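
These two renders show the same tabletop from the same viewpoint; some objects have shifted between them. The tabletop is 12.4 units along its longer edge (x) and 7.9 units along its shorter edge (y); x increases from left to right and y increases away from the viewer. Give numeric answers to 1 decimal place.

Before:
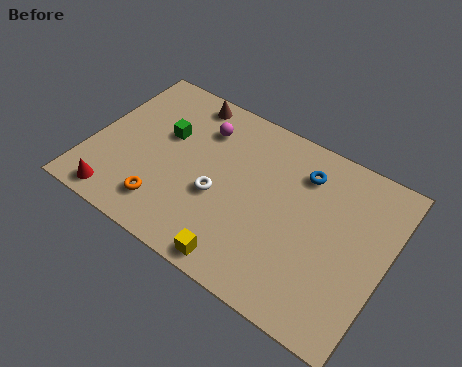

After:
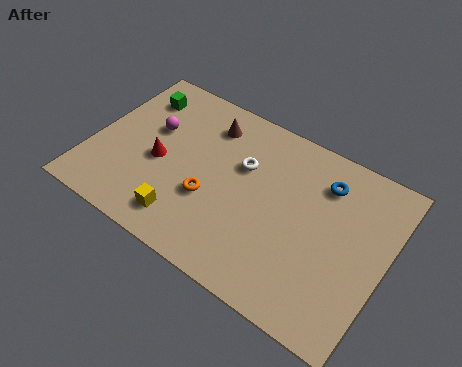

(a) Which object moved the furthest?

the red cone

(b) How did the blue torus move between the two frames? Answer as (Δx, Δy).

(0.9, 0.0)

The blue torus was at about (8.6, 6.1) and moved to about (9.5, 6.1).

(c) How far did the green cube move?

2.0

From (2.9, 4.9) to (1.4, 6.2), the green cube covered √(1.5² + 1.3²) ≈ 2.0 units.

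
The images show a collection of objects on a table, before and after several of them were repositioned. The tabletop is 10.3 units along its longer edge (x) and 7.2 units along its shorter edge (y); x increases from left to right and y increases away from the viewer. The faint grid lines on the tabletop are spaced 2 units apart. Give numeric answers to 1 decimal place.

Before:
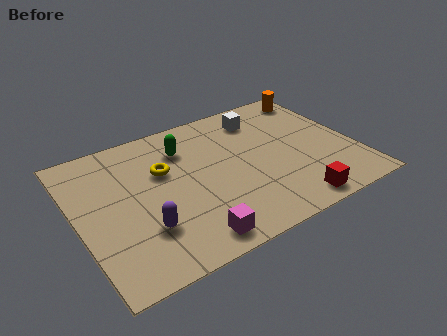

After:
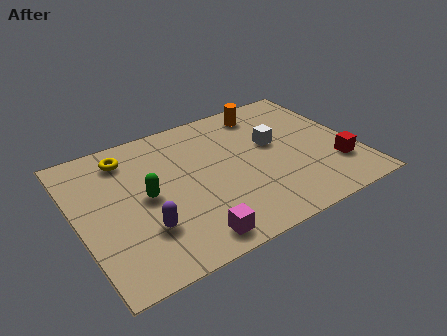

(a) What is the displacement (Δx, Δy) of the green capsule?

(-1.7, -1.8)

From the two frames, the green capsule sits at roughly (4.2, 5.4) before and (2.5, 3.6) after.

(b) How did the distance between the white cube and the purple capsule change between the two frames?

-0.6

They were about 6.2 units apart before and 5.6 after — 0.6 units closer together.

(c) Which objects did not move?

the purple capsule and the magenta cube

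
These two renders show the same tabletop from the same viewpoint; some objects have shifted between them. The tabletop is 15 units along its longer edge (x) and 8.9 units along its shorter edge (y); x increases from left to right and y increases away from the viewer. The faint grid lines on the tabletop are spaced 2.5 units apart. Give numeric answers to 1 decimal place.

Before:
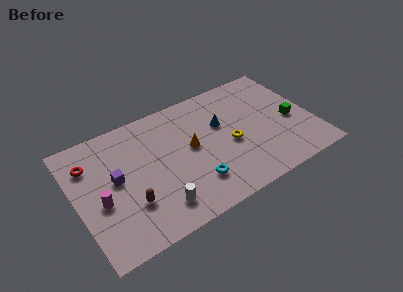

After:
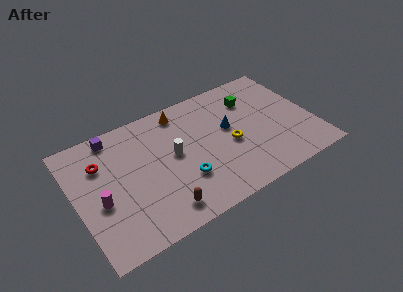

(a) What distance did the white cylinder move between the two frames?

3.4

From (4.7, 1.7) to (6.2, 4.8), the white cylinder covered √(1.5² + 3.1²) ≈ 3.4 units.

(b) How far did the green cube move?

3.5

From (13.7, 3.9) to (11.5, 6.6), the green cube covered √(2.2² + 2.7²) ≈ 3.5 units.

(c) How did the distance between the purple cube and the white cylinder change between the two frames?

+0.8

Before: roughly 3.8 units apart; after: 4.6. That's 0.8 units further apart.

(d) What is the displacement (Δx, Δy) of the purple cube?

(0.3, 3.1)

The purple cube was at about (2.5, 4.8) and moved to about (2.8, 7.9).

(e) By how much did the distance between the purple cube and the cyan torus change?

+1.0

The distance was about 5.3 in the first image and 6.3 in the second, so they moved 1.0 units further apart.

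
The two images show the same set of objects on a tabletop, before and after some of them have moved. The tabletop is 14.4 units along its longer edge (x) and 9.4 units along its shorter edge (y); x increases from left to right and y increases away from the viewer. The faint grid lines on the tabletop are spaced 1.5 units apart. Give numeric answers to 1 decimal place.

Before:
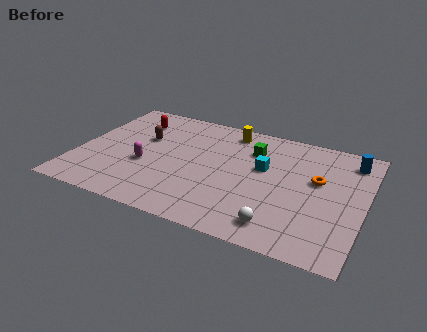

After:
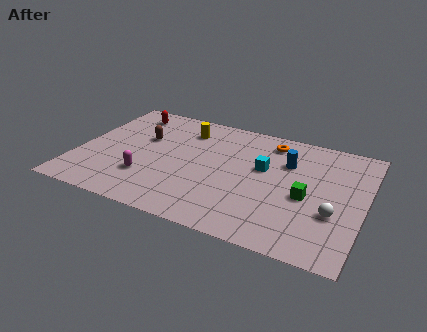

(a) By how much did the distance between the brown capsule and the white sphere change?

+1.6

They were about 8.6 units apart before and 10.2 after — 1.6 units further apart.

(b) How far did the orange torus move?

3.5

The orange torus moved from about (12.0, 5.6) to (9.4, 7.9), a distance of √(2.6² + 2.3²) ≈ 3.5.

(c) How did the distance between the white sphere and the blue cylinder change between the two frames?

-2.9

They were about 7.0 units apart before and 4.1 after — 2.9 units closer together.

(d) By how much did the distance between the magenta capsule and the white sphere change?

+2.0

Before: roughly 7.3 units apart; after: 9.3. That's 2.0 units further apart.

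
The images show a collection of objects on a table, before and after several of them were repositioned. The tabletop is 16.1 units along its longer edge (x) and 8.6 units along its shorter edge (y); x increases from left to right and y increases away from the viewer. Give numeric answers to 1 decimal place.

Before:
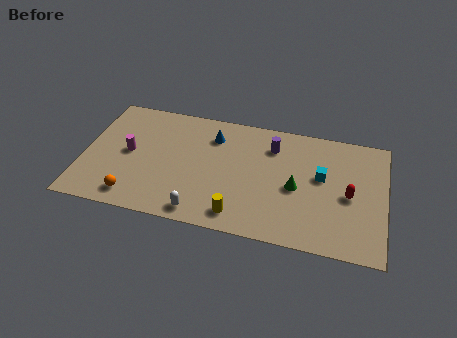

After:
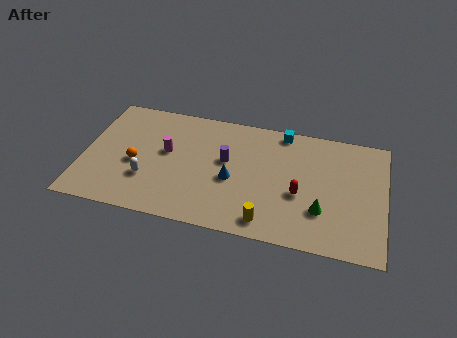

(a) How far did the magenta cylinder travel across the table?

2.1

The magenta cylinder was near (2.4, 4.4) before and (4.4, 4.9) after, so it travelled √(2.0² + 0.5²) ≈ 2.1 units.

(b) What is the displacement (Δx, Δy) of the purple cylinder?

(-2.4, -1.6)

The purple cylinder started near (10.0, 6.6) and ended near (7.6, 5.0).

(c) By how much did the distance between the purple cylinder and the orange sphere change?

-3.9

The distance was about 8.9 in the first image and 5.0 in the second, so they moved 3.9 units closer together.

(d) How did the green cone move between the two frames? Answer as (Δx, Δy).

(1.4, -1.3)

The green cone started near (11.4, 3.9) and ended near (12.8, 2.6).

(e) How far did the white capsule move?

3.4

The white capsule was near (6.5, 1.0) before and (3.5, 2.7) after, so it travelled √(3.0² + 1.7²) ≈ 3.4 units.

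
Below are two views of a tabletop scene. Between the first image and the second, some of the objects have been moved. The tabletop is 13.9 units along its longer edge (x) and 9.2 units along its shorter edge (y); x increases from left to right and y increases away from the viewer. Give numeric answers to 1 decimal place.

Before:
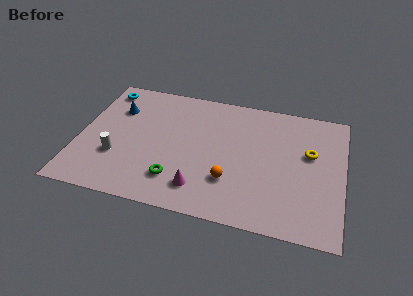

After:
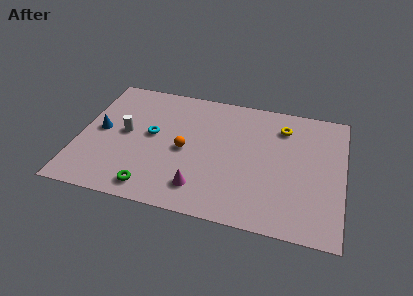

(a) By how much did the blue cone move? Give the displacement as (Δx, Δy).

(-0.7, -1.8)

The blue cone was at about (1.8, 6.5) and moved to about (1.1, 4.7).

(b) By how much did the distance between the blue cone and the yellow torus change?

-0.5

The distance was about 10.3 in the first image and 9.8 in the second, so they moved 0.5 units closer together.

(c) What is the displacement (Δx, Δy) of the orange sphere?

(-2.5, 1.6)

The orange sphere started near (8.1, 2.7) and ended near (5.6, 4.3).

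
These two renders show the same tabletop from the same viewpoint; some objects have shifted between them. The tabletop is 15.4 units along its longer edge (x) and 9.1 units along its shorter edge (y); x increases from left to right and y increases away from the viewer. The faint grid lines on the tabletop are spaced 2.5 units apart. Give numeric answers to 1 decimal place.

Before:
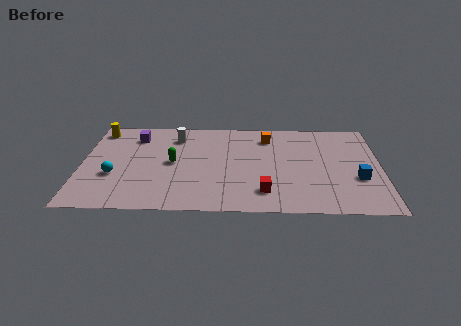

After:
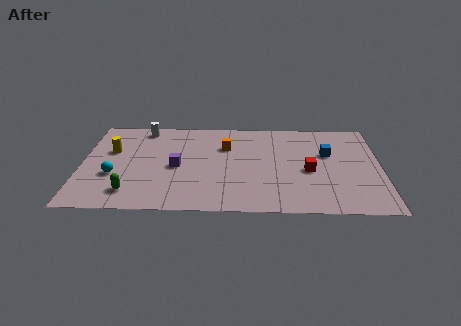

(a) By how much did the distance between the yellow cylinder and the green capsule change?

-0.9

They were about 5.0 units apart before and 4.1 after — 0.9 units closer together.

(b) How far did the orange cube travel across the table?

2.4

The orange cube was near (9.6, 7.3) before and (7.4, 6.3) after, so it travelled √(2.2² + 1.0²) ≈ 2.4 units.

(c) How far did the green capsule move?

3.6

From (4.7, 4.6) to (2.6, 1.7), the green capsule covered √(2.1² + 2.9²) ≈ 3.6 units.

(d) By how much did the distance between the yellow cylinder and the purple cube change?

+1.7

The distance was about 2.0 in the first image and 3.7 in the second, so they moved 1.7 units further apart.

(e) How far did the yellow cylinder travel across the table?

2.2

The yellow cylinder was near (0.8, 7.8) before and (1.5, 5.7) after, so it travelled √(0.7² + 2.1²) ≈ 2.2 units.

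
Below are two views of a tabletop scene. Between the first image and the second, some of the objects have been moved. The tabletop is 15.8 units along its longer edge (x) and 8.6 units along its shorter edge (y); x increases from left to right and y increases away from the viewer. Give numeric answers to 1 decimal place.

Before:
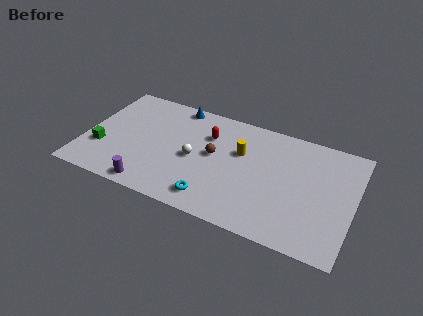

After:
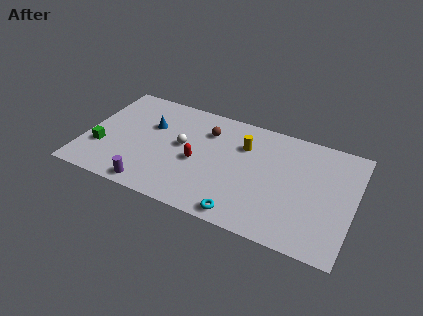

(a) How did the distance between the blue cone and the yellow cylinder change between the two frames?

+0.8

They were about 4.7 units apart before and 5.5 after — 0.8 units further apart.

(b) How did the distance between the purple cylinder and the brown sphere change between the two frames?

+1.1

Before: roughly 5.0 units apart; after: 6.1. That's 1.1 units further apart.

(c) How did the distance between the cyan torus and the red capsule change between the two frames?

-0.6

The distance was about 4.8 in the first image and 4.2 in the second, so they moved 0.6 units closer together.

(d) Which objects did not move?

the green cube and the purple cylinder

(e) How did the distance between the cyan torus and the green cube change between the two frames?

+1.9

The distance was about 6.9 in the first image and 8.8 in the second, so they moved 1.9 units further apart.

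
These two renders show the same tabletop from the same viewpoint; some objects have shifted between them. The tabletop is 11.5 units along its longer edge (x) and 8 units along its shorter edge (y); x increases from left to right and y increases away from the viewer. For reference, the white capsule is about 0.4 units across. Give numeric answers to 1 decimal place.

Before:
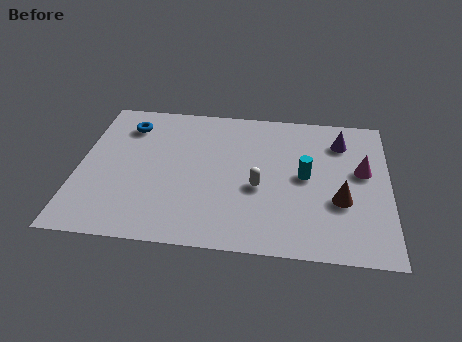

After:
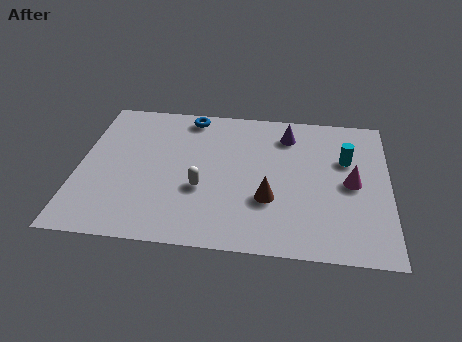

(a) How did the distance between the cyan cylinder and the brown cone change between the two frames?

+2.0

Before: roughly 1.8 units apart; after: 3.8. That's 2.0 units further apart.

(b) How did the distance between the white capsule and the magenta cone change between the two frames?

+1.6

The distance was about 4.0 in the first image and 5.6 in the second, so they moved 1.6 units further apart.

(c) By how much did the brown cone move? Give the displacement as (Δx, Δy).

(-2.6, -0.2)

The brown cone was at about (9.7, 2.9) and moved to about (7.1, 2.7).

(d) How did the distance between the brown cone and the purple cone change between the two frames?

+0.4

The distance was about 3.3 in the first image and 3.7 in the second, so they moved 0.4 units further apart.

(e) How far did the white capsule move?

2.1

From (6.7, 3.3) to (4.6, 3.0), the white capsule covered √(2.1² + 0.3²) ≈ 2.1 units.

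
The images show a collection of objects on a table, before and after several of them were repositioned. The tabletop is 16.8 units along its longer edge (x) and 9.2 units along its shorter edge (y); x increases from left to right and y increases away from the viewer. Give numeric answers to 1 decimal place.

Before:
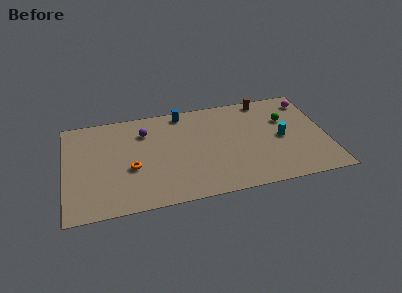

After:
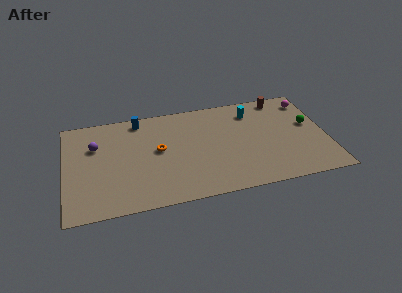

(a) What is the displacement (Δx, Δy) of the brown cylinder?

(1.1, -0.1)

The brown cylinder started near (13.1, 8.3) and ended near (14.2, 8.2).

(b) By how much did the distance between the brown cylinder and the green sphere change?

+0.8

They were about 2.5 units apart before and 3.3 after — 0.8 units further apart.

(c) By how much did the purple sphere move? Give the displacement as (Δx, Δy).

(-3.2, -0.7)

The purple sphere was at about (5.2, 6.9) and moved to about (2.0, 6.2).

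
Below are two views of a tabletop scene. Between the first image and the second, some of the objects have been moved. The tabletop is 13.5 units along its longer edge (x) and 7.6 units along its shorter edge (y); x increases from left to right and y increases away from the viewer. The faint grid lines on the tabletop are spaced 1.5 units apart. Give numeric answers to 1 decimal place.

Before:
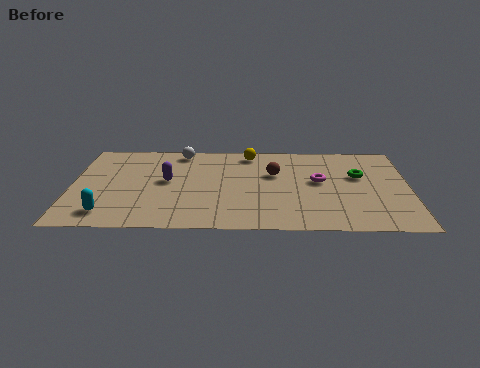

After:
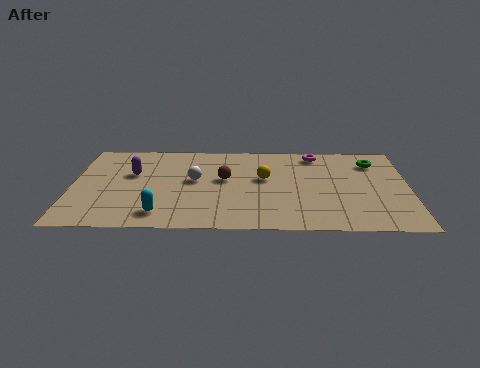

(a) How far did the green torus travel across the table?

1.3

The green torus moved from about (11.5, 4.7) to (12.1, 5.9), a distance of √(0.6² + 1.2²) ≈ 1.3.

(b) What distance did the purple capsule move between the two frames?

1.5

The purple capsule was near (3.8, 4.1) before and (2.4, 4.7) after, so it travelled √(1.4² + 0.6²) ≈ 1.5 units.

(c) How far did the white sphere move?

2.6

From (4.3, 6.7) to (4.9, 4.2), the white sphere covered √(0.6² + 2.5²) ≈ 2.6 units.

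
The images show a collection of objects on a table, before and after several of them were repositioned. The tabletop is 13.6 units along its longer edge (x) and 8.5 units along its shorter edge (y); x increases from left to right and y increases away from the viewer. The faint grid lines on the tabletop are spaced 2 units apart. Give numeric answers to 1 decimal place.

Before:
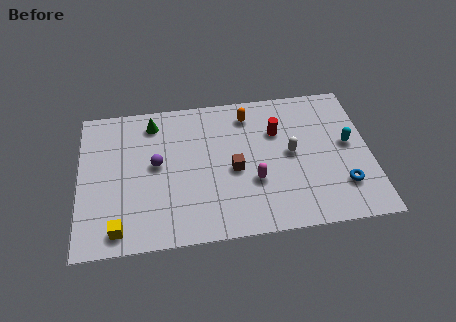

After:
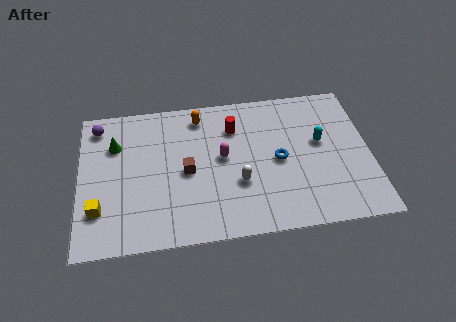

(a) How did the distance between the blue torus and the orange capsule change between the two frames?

-1.6

They were about 6.4 units apart before and 4.8 after — 1.6 units closer together.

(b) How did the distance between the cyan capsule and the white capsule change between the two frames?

+1.6

Before: roughly 2.7 units apart; after: 4.3. That's 1.6 units further apart.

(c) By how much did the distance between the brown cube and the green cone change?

-1.1

Before: roughly 5.0 units apart; after: 3.9. That's 1.1 units closer together.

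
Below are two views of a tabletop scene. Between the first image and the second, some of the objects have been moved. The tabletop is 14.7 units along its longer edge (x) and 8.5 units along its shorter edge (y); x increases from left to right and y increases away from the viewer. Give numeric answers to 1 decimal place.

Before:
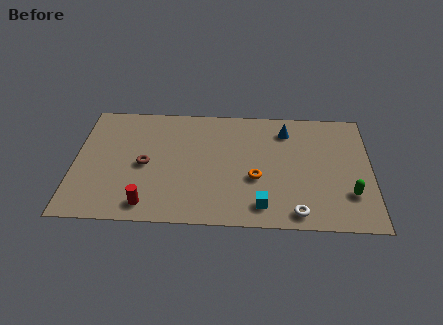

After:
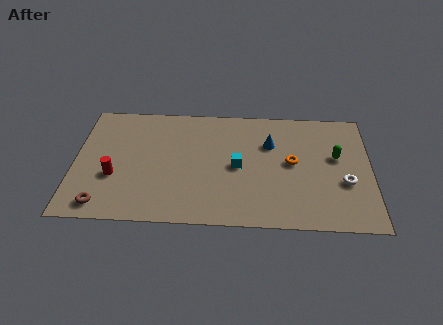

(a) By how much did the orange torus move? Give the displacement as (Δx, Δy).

(1.8, 1.2)

The orange torus started near (9.0, 3.3) and ended near (10.8, 4.5).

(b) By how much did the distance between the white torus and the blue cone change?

-1.3

Before: roughly 5.8 units apart; after: 4.5. That's 1.3 units closer together.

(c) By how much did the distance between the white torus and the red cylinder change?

+4.1

Before: roughly 7.3 units apart; after: 11.4. That's 4.1 units further apart.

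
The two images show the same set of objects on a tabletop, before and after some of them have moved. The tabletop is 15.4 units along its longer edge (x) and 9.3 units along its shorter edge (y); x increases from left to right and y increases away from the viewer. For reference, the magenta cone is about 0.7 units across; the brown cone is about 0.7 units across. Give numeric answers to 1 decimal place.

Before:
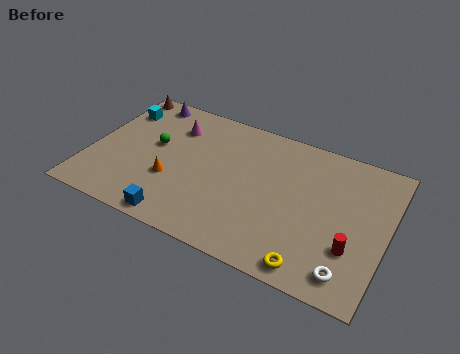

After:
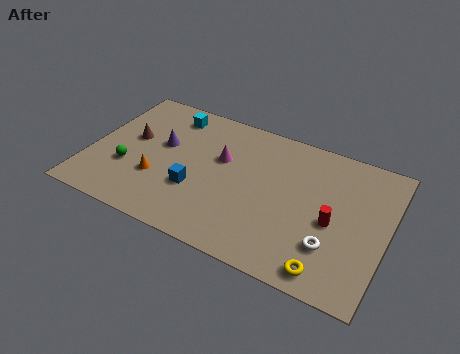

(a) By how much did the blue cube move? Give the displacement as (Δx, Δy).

(0.6, 2.3)

The blue cube was at about (5.1, 0.9) and moved to about (5.7, 3.2).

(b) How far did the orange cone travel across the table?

0.7

The orange cone was near (4.4, 3.3) before and (3.7, 3.1) after, so it travelled √(0.7² + 0.2²) ≈ 0.7 units.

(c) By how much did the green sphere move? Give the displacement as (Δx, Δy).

(-1.1, -2.1)

The green sphere started near (3.2, 5.3) and ended near (2.1, 3.2).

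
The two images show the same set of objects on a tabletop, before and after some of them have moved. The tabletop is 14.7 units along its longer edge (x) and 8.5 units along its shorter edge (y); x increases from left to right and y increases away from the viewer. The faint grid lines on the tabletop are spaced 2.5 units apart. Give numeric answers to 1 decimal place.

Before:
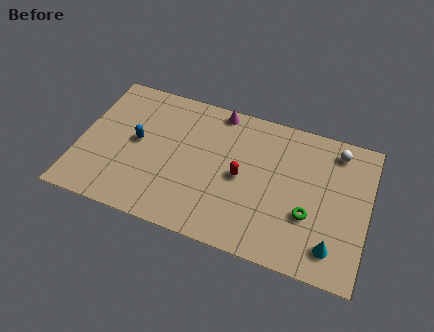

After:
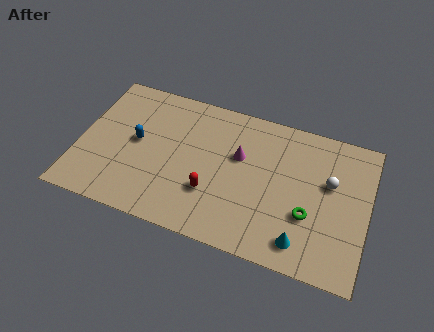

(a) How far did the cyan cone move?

1.5

The cyan cone was near (13.1, 1.6) before and (11.6, 1.4) after, so it travelled √(1.5² + 0.2²) ≈ 1.5 units.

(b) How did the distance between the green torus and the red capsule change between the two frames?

+1.2

The distance was about 3.7 in the first image and 4.9 in the second, so they moved 1.2 units further apart.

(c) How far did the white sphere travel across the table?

2.0

The white sphere moved from about (12.9, 7.2) to (12.7, 5.2), a distance of √(0.2² + 2.0²) ≈ 2.0.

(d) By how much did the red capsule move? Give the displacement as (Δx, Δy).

(-1.4, -1.4)

From the two frames, the red capsule sits at roughly (8.3, 4.1) before and (6.9, 2.7) after.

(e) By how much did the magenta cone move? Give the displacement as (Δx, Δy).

(1.3, -2.4)

The magenta cone was at about (6.8, 7.7) and moved to about (8.1, 5.3).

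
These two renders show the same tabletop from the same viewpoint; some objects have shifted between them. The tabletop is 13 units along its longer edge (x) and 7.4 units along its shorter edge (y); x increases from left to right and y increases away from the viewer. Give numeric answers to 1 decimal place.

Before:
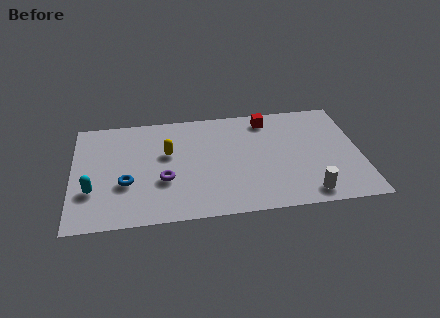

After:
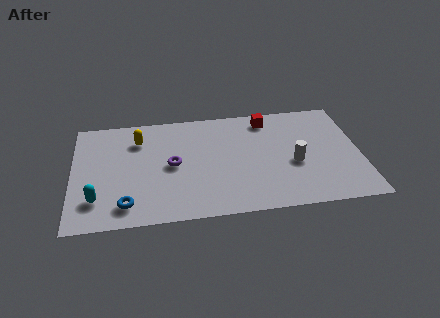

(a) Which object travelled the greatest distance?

the white cylinder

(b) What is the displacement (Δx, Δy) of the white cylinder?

(-0.5, 2.1)

The white cylinder started near (10.5, 1.0) and ended near (10.0, 3.1).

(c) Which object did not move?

the red cube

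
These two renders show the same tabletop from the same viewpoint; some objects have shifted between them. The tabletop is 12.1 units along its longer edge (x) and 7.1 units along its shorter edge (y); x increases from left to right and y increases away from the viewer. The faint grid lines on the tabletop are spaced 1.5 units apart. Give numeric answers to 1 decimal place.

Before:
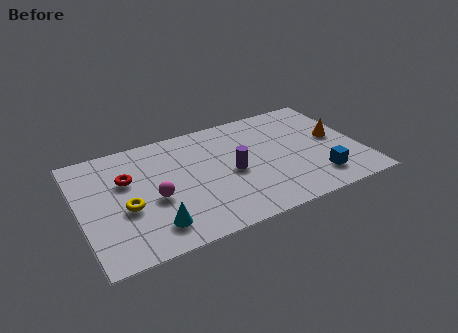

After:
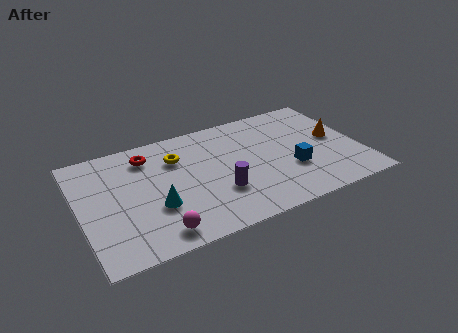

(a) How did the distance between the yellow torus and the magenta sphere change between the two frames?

+3.1

The distance was about 1.2 in the first image and 4.3 in the second, so they moved 3.1 units further apart.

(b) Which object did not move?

the orange cone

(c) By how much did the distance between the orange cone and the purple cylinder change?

+0.9

The distance was about 4.6 in the first image and 5.5 in the second, so they moved 0.9 units further apart.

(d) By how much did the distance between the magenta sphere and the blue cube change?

-0.9

The distance was about 7.1 in the first image and 6.2 in the second, so they moved 0.9 units closer together.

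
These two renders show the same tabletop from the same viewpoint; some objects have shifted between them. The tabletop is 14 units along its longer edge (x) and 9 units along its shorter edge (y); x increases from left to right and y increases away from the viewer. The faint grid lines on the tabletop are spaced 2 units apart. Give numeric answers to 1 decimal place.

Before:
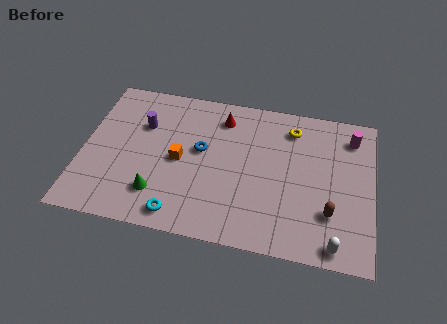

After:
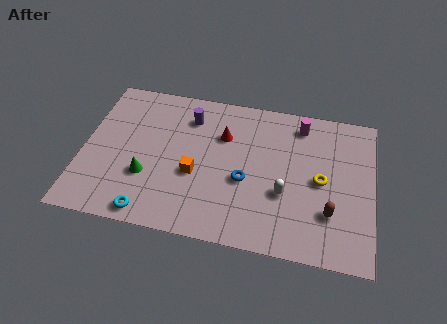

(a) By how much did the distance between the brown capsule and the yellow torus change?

-3.2

They were about 5.1 units apart before and 1.9 after — 3.2 units closer together.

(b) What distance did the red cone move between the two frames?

1.1

The red cone moved from about (6.6, 7.3) to (6.7, 6.2), a distance of √(0.1² + 1.1²) ≈ 1.1.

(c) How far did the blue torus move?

2.6

The blue torus moved from about (5.7, 5.1) to (7.9, 3.7), a distance of √(2.2² + 1.4²) ≈ 2.6.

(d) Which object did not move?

the brown capsule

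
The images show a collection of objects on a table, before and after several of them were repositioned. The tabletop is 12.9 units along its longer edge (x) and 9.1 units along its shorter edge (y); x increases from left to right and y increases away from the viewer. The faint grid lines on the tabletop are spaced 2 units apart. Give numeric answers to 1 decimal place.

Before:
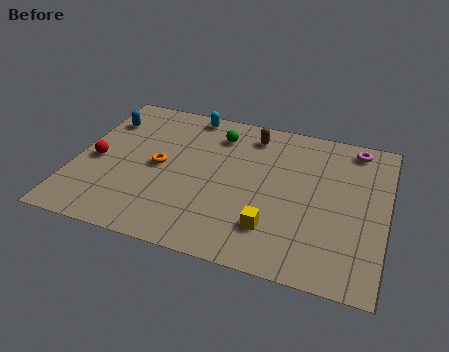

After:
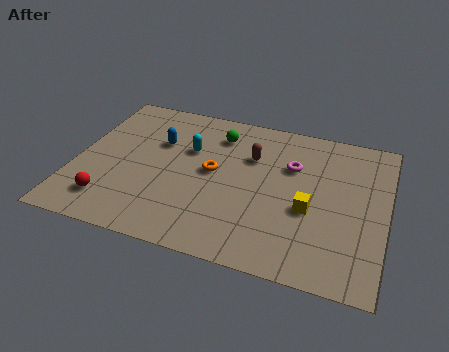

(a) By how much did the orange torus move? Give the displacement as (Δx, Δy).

(2.2, 0.3)

From the two frames, the orange torus sits at roughly (3.5, 4.5) before and (5.7, 4.8) after.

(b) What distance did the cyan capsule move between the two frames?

2.3

The cyan capsule was near (4.4, 8.2) before and (4.6, 5.9) after, so it travelled √(0.2² + 2.3²) ≈ 2.3 units.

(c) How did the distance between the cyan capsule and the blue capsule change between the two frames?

-2.5

The distance was about 3.8 in the first image and 1.3 in the second, so they moved 2.5 units closer together.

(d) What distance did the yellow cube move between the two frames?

2.1

From (8.4, 2.2) to (9.8, 3.7), the yellow cube covered √(1.4² + 1.5²) ≈ 2.1 units.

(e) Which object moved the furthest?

the magenta torus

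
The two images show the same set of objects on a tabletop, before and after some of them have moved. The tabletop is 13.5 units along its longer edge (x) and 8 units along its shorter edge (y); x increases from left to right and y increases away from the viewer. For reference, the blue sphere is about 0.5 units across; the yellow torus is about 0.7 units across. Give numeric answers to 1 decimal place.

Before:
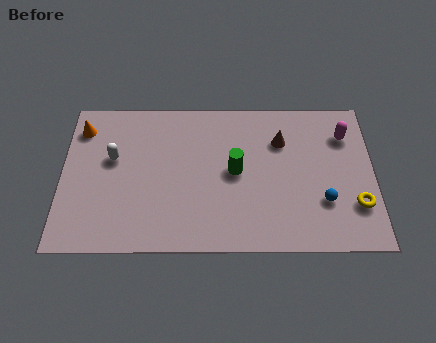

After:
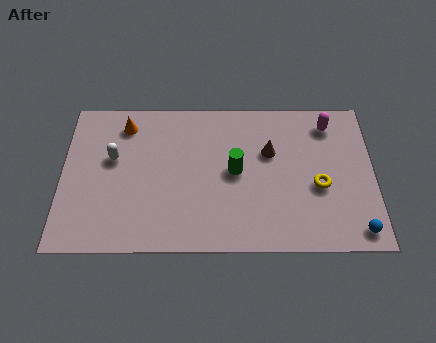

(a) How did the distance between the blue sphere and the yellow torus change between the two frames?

+1.4

They were about 1.4 units apart before and 2.8 after — 1.4 units further apart.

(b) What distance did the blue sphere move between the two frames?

2.1

The blue sphere moved from about (11.3, 2.5) to (12.7, 1.0), a distance of √(1.4² + 1.5²) ≈ 2.1.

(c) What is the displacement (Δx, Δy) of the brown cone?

(-0.5, -0.6)

The brown cone started near (9.5, 5.7) and ended near (9.0, 5.1).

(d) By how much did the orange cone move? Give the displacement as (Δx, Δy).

(1.9, 0.2)

The orange cone started near (0.8, 6.4) and ended near (2.7, 6.6).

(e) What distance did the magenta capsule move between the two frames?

0.9

The magenta capsule moved from about (12.3, 6.0) to (11.6, 6.6), a distance of √(0.7² + 0.6²) ≈ 0.9.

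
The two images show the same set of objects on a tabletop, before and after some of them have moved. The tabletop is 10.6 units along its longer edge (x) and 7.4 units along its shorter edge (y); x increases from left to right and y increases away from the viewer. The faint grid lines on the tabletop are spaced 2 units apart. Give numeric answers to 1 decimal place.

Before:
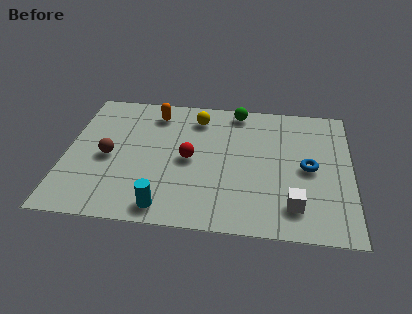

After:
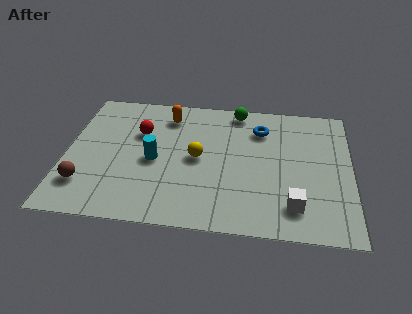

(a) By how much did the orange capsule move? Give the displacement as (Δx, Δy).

(0.5, -0.1)

The orange capsule was at about (3.2, 6.1) and moved to about (3.7, 6.0).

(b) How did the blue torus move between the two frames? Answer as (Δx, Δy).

(-1.8, 2.0)

The blue torus started near (9.0, 3.6) and ended near (7.2, 5.6).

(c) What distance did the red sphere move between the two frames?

2.3

The red sphere was near (4.6, 3.6) before and (2.7, 4.9) after, so it travelled √(1.9² + 1.3²) ≈ 2.3 units.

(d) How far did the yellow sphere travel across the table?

2.3

The yellow sphere was near (4.8, 6.0) before and (4.9, 3.7) after, so it travelled √(0.1² + 2.3²) ≈ 2.3 units.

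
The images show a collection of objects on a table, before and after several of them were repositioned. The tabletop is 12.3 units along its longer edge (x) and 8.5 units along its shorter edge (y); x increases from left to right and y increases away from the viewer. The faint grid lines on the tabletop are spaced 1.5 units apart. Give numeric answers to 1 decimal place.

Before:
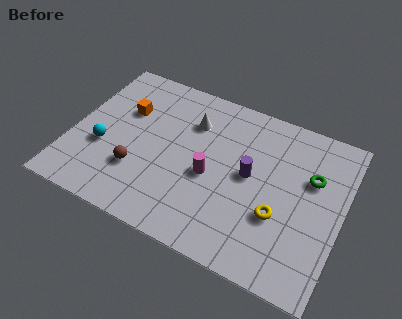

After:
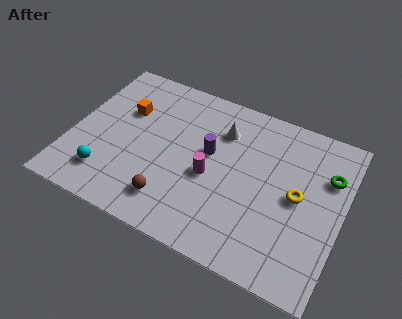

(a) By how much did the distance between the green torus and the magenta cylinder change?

+0.8

Before: roughly 4.8 units apart; after: 5.6. That's 0.8 units further apart.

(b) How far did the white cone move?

1.4

The white cone moved from about (5.2, 6.2) to (6.6, 6.3), a distance of √(1.4² + 0.1²) ≈ 1.4.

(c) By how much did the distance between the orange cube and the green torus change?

+0.7

Before: roughly 8.6 units apart; after: 9.3. That's 0.7 units further apart.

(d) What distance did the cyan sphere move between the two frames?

1.5

From (1.5, 3.2) to (1.9, 1.8), the cyan sphere covered √(0.4² + 1.4²) ≈ 1.5 units.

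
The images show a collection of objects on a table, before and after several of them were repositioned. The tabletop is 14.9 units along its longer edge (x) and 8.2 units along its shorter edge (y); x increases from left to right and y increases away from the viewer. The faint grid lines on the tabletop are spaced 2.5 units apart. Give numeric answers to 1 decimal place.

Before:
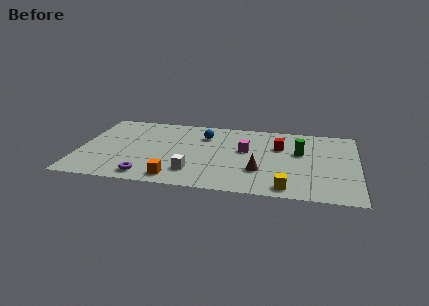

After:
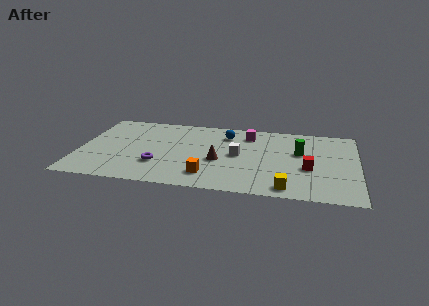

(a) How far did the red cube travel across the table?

2.7

The red cube moved from about (10.7, 5.5) to (12.3, 3.3), a distance of √(1.6² + 2.2²) ≈ 2.7.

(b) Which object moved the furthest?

the white cube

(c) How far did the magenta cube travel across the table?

1.8

The magenta cube moved from about (8.9, 4.8) to (9.0, 6.6), a distance of √(0.1² + 1.8²) ≈ 1.8.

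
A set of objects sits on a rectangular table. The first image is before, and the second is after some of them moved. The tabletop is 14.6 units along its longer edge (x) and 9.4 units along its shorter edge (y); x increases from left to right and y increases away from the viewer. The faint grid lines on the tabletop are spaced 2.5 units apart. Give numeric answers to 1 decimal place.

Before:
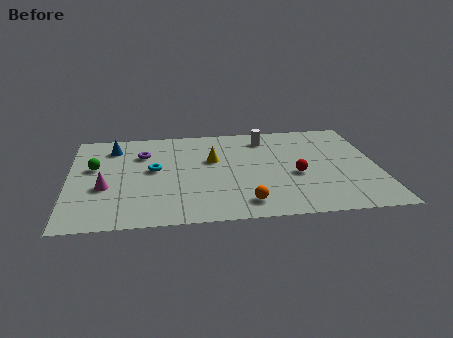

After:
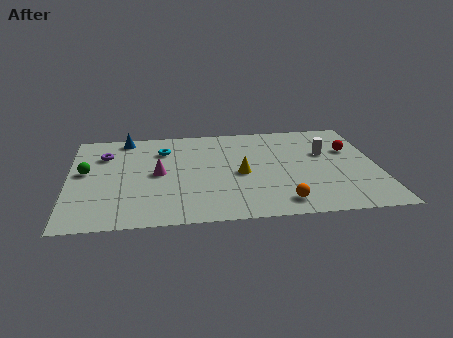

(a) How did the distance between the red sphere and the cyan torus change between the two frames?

+2.1

The distance was about 6.8 in the first image and 8.9 in the second, so they moved 2.1 units further apart.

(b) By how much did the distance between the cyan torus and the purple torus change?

+1.1

They were about 1.7 units apart before and 2.8 after — 1.1 units further apart.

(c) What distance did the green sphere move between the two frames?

0.6

From (1.2, 5.6) to (0.8, 5.2), the green sphere covered √(0.4² + 0.4²) ≈ 0.6 units.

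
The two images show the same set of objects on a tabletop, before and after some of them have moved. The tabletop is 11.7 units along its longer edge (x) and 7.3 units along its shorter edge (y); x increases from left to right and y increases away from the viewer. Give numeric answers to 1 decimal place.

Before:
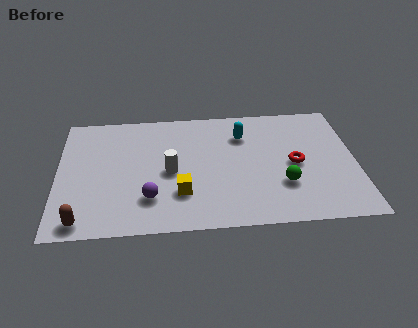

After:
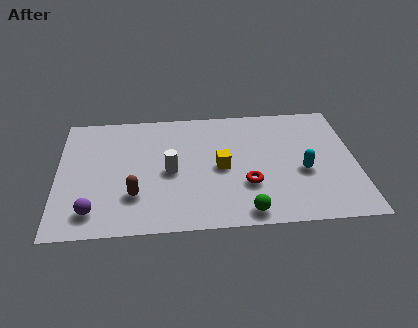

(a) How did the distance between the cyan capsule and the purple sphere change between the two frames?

+3.3

The distance was about 5.1 in the first image and 8.4 in the second, so they moved 3.3 units further apart.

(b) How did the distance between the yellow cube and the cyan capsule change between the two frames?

-0.9

Before: roughly 4.1 units apart; after: 3.2. That's 0.9 units closer together.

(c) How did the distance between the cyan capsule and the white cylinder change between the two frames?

+1.7

The distance was about 3.5 in the first image and 5.2 in the second, so they moved 1.7 units further apart.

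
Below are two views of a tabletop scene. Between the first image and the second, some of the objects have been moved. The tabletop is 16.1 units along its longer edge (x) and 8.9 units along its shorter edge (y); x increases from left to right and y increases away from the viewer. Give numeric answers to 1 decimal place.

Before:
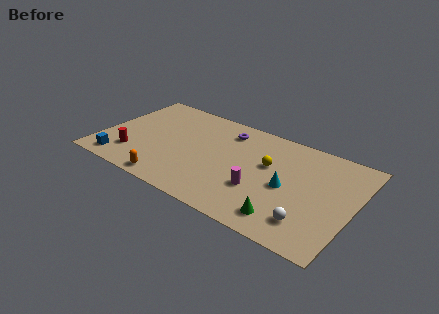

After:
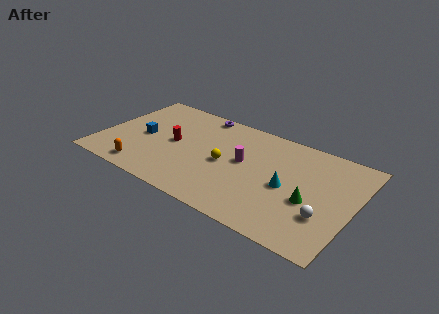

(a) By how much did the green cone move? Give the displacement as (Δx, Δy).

(1.2, 2.1)

The green cone was at about (12.3, 1.5) and moved to about (13.5, 3.6).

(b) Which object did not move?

the cyan cone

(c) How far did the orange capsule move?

1.8

The orange capsule was near (5.0, 0.9) before and (3.2, 1.2) after, so it travelled √(1.8² + 0.3²) ≈ 1.8 units.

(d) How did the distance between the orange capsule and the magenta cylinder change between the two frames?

+1.2

The distance was about 5.8 in the first image and 7.0 in the second, so they moved 1.2 units further apart.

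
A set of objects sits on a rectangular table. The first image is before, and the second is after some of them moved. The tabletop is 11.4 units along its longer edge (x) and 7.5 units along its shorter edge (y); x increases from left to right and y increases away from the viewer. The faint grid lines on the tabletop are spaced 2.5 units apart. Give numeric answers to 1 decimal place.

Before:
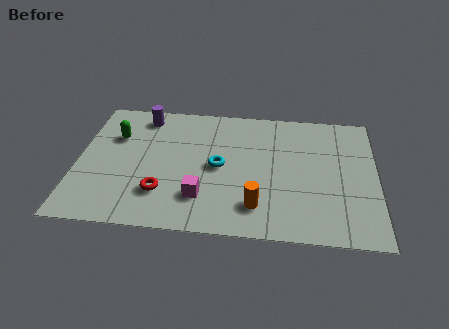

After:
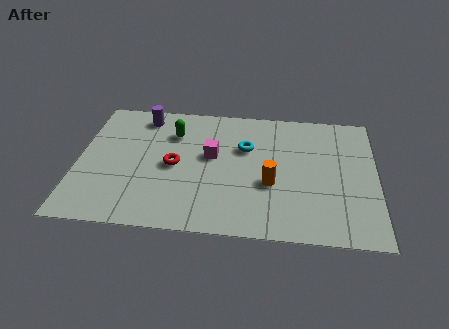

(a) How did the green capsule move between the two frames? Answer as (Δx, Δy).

(2.2, 0.4)

The green capsule was at about (1.4, 5.1) and moved to about (3.6, 5.5).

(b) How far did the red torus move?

1.6

From (3.3, 2.0) to (3.7, 3.6), the red torus covered √(0.4² + 1.6²) ≈ 1.6 units.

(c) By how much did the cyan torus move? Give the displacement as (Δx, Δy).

(1.0, 1.2)

The cyan torus started near (5.4, 3.7) and ended near (6.4, 4.9).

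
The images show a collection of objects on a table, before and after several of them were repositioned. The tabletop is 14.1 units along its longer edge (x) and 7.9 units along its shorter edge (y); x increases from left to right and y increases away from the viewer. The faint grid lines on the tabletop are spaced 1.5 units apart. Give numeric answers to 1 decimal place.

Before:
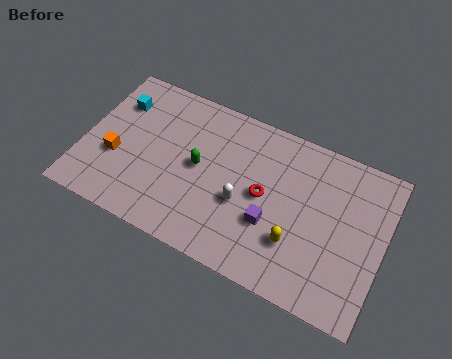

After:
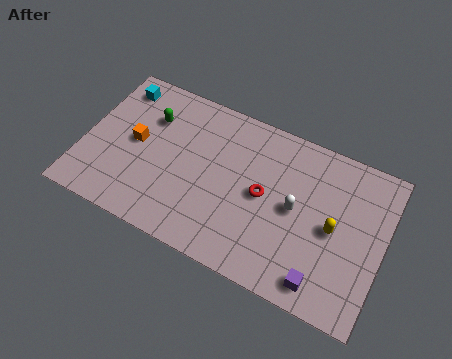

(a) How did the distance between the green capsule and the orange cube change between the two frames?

-2.4

The distance was about 4.0 in the first image and 1.6 in the second, so they moved 2.4 units closer together.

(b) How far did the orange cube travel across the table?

1.4

The orange cube moved from about (1.6, 3.0) to (2.4, 4.1), a distance of √(0.8² + 1.1²) ≈ 1.4.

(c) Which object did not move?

the red torus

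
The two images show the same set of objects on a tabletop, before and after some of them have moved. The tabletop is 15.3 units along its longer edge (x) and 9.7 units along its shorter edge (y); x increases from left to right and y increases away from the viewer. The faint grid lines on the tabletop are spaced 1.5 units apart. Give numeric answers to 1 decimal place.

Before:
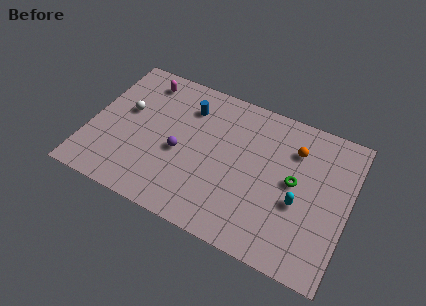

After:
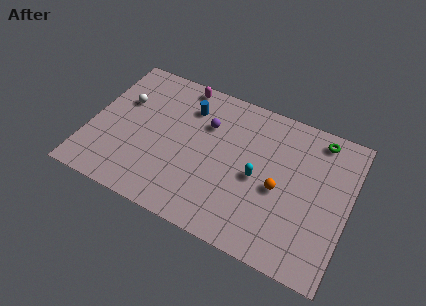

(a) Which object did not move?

the blue cylinder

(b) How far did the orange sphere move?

3.0

From (11.9, 7.2) to (11.3, 4.3), the orange sphere covered √(0.6² + 2.9²) ≈ 3.0 units.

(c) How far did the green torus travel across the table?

3.6

The green torus was near (12.1, 5.1) before and (13.2, 8.5) after, so it travelled √(1.1² + 3.4²) ≈ 3.6 units.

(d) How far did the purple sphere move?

2.8

The purple sphere moved from about (5.4, 4.2) to (6.7, 6.7), a distance of √(1.3² + 2.5²) ≈ 2.8.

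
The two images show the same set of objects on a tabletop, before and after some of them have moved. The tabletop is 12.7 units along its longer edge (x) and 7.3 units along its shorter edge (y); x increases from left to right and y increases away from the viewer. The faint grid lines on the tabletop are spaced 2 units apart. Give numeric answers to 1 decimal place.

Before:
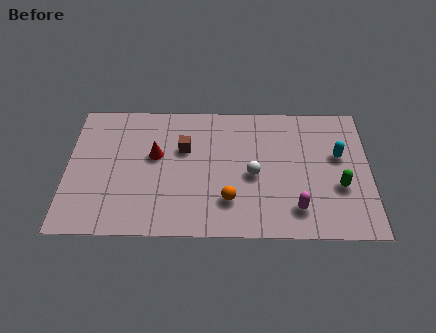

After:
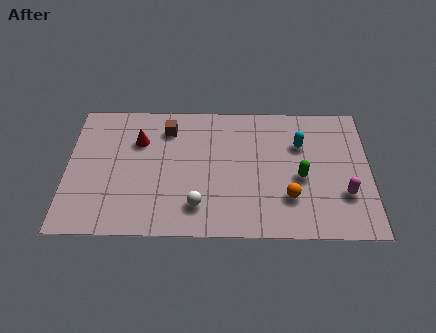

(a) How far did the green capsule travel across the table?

1.7

From (11.4, 2.7) to (9.8, 3.2), the green capsule covered √(1.6² + 0.5²) ≈ 1.7 units.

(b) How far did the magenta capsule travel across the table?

2.2

From (9.6, 1.5) to (11.6, 2.3), the magenta capsule covered √(2.0² + 0.8²) ≈ 2.2 units.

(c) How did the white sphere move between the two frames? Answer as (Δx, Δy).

(-2.3, -1.7)

The white sphere was at about (7.8, 3.3) and moved to about (5.5, 1.6).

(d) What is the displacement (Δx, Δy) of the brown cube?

(-0.7, 1.1)

From the two frames, the brown cube sits at roughly (4.9, 4.7) before and (4.2, 5.8) after.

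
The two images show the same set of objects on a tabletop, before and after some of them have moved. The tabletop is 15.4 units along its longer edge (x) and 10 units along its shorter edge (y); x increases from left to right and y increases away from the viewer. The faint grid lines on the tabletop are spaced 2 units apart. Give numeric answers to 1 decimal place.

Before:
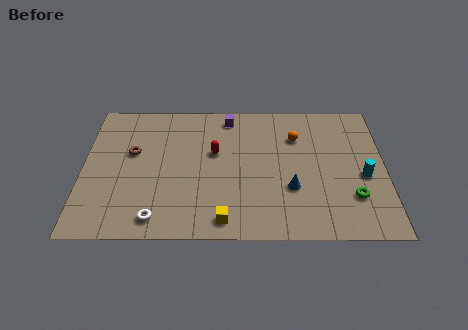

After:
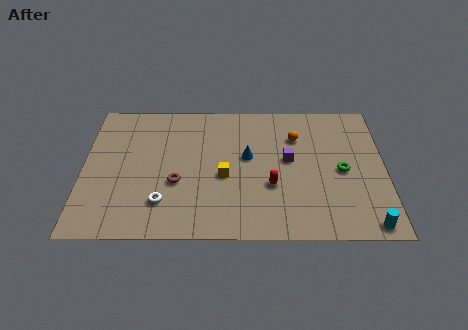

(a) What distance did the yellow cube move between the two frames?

3.1

The yellow cube was near (7.2, 1.2) before and (7.2, 4.3) after, so it travelled √(0.0² + 3.1²) ≈ 3.1 units.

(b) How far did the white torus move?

1.1

From (3.8, 1.3) to (4.1, 2.4), the white torus covered √(0.3² + 1.1²) ≈ 1.1 units.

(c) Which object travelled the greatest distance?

the purple cube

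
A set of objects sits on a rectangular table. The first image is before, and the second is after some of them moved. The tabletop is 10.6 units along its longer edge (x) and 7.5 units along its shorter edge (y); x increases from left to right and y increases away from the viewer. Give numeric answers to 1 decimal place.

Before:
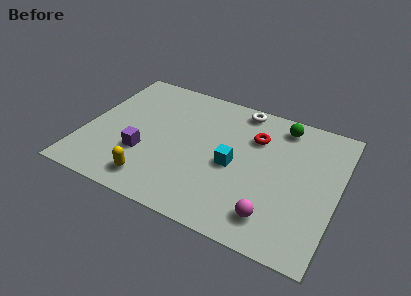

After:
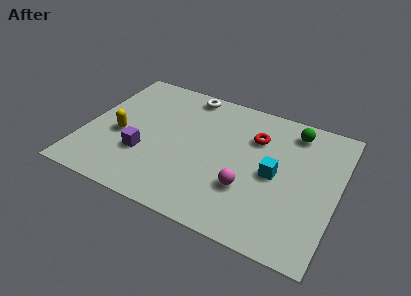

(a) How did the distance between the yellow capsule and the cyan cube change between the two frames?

+2.7

They were about 3.8 units apart before and 6.5 after — 2.7 units further apart.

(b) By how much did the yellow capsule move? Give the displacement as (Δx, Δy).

(-1.7, 2.0)

The yellow capsule started near (3.2, 1.2) and ended near (1.5, 3.2).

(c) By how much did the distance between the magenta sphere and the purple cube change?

-1.3

Before: roughly 5.7 units apart; after: 4.4. That's 1.3 units closer together.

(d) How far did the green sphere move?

0.5

The green sphere moved from about (8.0, 6.4) to (8.5, 6.3), a distance of √(0.5² + 0.1²) ≈ 0.5.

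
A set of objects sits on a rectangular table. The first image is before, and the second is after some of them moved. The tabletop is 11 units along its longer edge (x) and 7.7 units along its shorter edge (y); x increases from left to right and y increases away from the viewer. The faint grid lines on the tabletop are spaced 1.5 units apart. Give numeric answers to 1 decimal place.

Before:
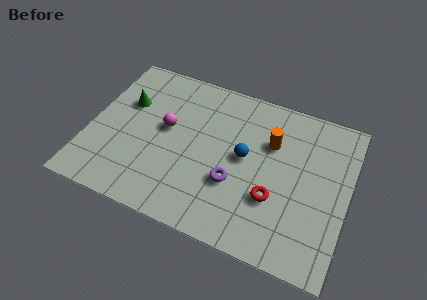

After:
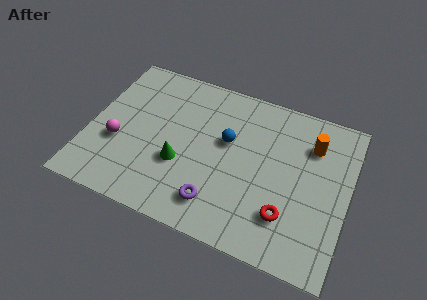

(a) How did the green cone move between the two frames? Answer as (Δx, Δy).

(2.6, -2.2)

The green cone was at about (1.4, 5.0) and moved to about (4.0, 2.8).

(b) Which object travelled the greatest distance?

the green cone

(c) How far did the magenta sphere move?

2.4

The magenta sphere moved from about (3.2, 4.3) to (1.3, 2.9), a distance of √(1.9² + 1.4²) ≈ 2.4.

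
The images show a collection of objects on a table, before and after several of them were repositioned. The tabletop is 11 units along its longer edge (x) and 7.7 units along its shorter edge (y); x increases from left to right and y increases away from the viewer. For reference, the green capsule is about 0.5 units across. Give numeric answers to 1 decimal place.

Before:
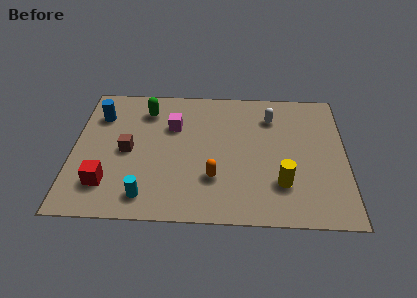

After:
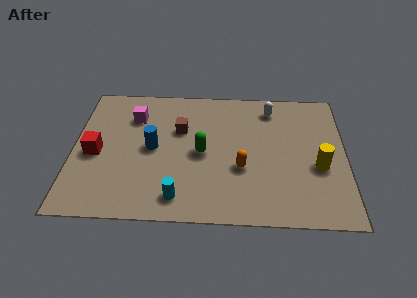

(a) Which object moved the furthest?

the green capsule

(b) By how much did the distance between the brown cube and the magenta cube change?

-0.3

Before: roughly 2.3 units apart; after: 2.0. That's 0.3 units closer together.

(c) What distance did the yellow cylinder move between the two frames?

1.8

The yellow cylinder was near (8.4, 2.1) before and (9.9, 3.1) after, so it travelled √(1.5² + 1.0²) ≈ 1.8 units.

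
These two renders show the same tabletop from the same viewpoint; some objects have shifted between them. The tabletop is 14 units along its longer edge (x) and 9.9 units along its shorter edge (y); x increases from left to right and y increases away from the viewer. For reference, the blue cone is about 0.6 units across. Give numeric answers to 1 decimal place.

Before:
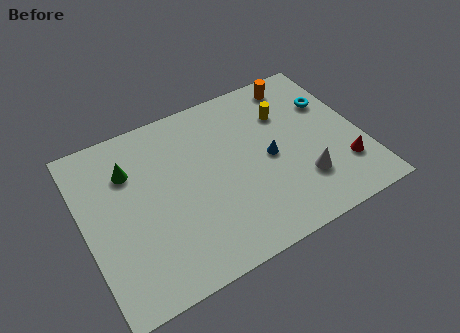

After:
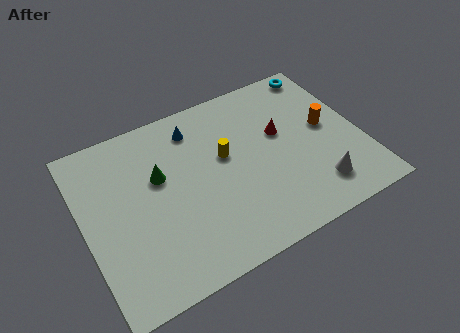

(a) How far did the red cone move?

4.3

The red cone moved from about (12.8, 2.6) to (10.1, 5.9), a distance of √(2.7² + 3.3²) ≈ 4.3.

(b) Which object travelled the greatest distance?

the blue cone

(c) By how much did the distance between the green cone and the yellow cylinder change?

-4.7

They were about 8.0 units apart before and 3.3 after — 4.7 units closer together.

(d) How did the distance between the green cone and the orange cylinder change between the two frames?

-0.5

The distance was about 9.0 in the first image and 8.5 in the second, so they moved 0.5 units closer together.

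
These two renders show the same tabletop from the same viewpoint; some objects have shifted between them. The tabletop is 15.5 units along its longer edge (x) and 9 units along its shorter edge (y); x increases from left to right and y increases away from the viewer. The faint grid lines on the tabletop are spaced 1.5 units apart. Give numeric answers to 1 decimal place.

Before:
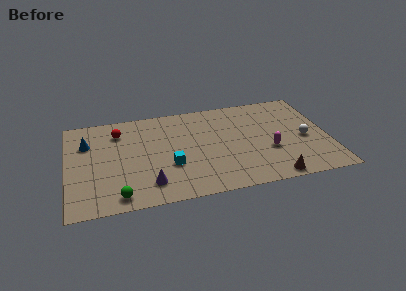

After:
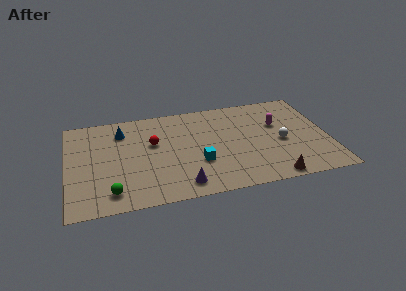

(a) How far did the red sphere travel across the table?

2.5

The red sphere moved from about (3.1, 7.0) to (5.1, 5.5), a distance of √(2.0² + 1.5²) ≈ 2.5.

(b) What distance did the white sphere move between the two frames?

1.4

The white sphere was near (14.1, 4.0) before and (12.7, 4.0) after, so it travelled √(1.4² + 0.0²) ≈ 1.4 units.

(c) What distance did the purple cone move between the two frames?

2.0

From (4.7, 1.8) to (6.6, 1.3), the purple cone covered √(1.9² + 0.5²) ≈ 2.0 units.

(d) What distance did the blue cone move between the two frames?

2.2

The blue cone moved from about (1.2, 6.3) to (3.3, 7.0), a distance of √(2.1² + 0.7²) ≈ 2.2.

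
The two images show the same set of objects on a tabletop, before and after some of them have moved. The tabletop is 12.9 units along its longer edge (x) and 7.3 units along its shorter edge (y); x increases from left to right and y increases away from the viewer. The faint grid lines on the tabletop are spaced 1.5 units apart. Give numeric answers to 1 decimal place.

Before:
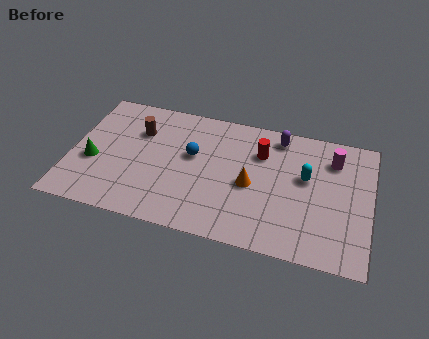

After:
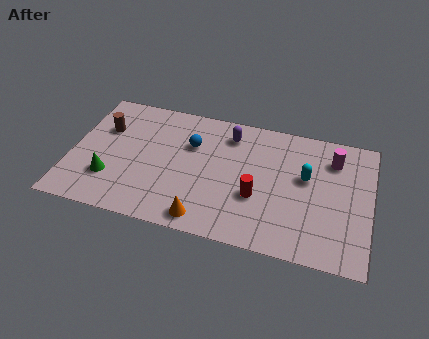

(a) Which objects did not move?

the cyan capsule and the magenta cylinder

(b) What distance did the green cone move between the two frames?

1.1

The green cone was near (1.0, 2.9) before and (1.8, 2.1) after, so it travelled √(0.8² + 0.8²) ≈ 1.1 units.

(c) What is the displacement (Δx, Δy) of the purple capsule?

(-2.1, -0.4)

From the two frames, the purple capsule sits at roughly (8.8, 6.3) before and (6.7, 5.9) after.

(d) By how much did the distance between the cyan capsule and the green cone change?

-0.6

Before: roughly 9.2 units apart; after: 8.6. That's 0.6 units closer together.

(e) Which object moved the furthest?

the orange cone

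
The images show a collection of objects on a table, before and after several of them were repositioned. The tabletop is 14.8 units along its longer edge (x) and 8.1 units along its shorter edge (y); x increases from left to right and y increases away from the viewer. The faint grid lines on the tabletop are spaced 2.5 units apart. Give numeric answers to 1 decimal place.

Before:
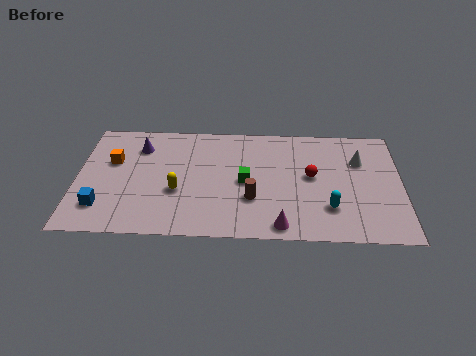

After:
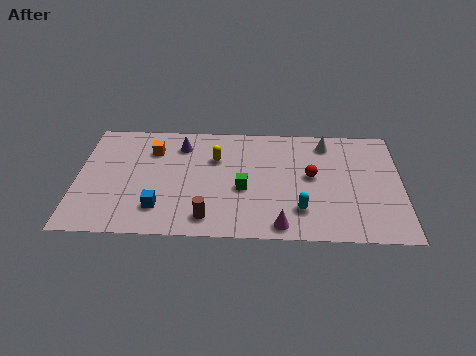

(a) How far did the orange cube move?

2.0

The orange cube moved from about (1.6, 5.1) to (3.4, 6.0), a distance of √(1.8² + 0.9²) ≈ 2.0.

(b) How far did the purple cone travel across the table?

1.9

The purple cone was near (2.8, 6.2) before and (4.7, 6.4) after, so it travelled √(1.9² + 0.2²) ≈ 1.9 units.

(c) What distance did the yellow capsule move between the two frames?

2.9

From (4.6, 3.1) to (6.3, 5.5), the yellow capsule covered √(1.7² + 2.4²) ≈ 2.9 units.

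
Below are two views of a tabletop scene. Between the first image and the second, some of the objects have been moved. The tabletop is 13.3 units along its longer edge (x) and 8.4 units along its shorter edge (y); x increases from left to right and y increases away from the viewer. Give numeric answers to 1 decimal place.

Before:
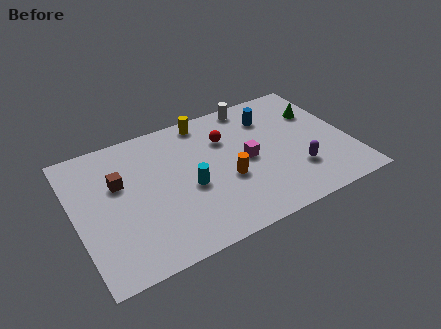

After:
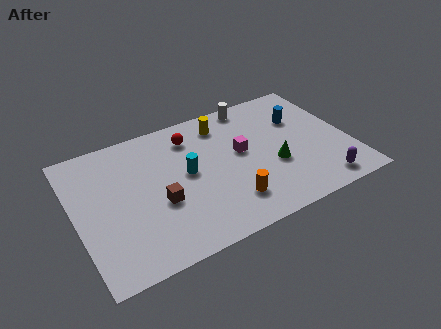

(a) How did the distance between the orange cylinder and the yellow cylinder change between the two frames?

+0.8

They were about 4.2 units apart before and 5.0 after — 0.8 units further apart.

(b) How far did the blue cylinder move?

1.6

The blue cylinder was near (9.8, 6.4) before and (11.2, 5.7) after, so it travelled √(1.4² + 0.7²) ≈ 1.6 units.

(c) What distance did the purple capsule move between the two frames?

1.6

The purple capsule was near (10.5, 2.4) before and (11.5, 1.1) after, so it travelled √(1.0² + 1.3²) ≈ 1.6 units.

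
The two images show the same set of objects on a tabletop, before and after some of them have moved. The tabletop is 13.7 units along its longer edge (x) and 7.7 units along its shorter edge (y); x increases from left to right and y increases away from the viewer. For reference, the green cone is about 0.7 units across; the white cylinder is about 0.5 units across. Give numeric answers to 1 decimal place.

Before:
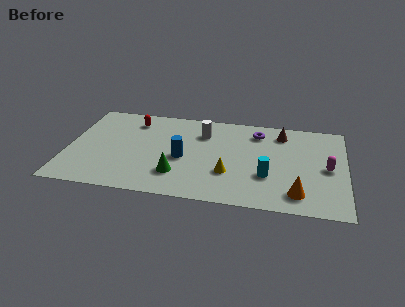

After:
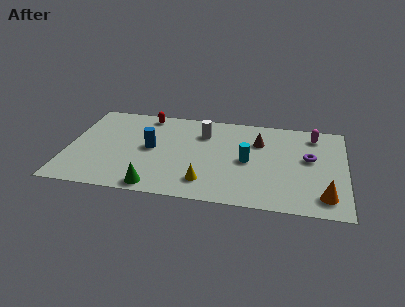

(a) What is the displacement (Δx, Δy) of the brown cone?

(-1.1, -0.9)

The brown cone started near (10.5, 6.3) and ended near (9.4, 5.4).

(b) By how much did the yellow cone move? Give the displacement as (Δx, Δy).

(-1.1, -0.9)

The yellow cone was at about (8.0, 2.5) and moved to about (6.9, 1.6).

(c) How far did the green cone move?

1.6

From (5.5, 2.0) to (4.5, 0.8), the green cone covered √(1.0² + 1.2²) ≈ 1.6 units.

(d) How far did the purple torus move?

3.2

From (9.3, 6.2) to (11.9, 4.4), the purple torus covered √(2.6² + 1.8²) ≈ 3.2 units.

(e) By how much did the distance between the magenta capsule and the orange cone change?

+2.3

The distance was about 2.7 in the first image and 5.0 in the second, so they moved 2.3 units further apart.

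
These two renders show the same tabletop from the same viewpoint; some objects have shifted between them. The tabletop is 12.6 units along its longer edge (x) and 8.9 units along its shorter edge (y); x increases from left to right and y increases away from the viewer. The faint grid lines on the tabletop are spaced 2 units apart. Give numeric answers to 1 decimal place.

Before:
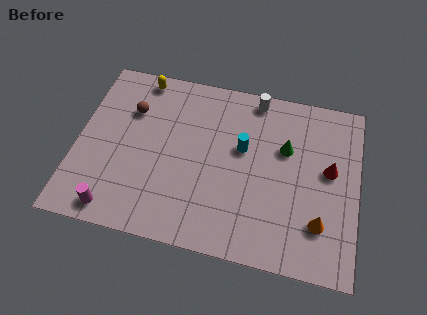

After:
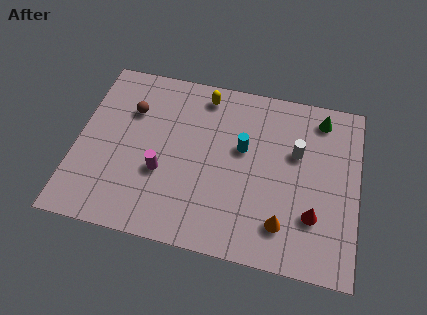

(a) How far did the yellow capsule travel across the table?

2.9

The yellow capsule was near (2.6, 8.0) before and (5.5, 7.7) after, so it travelled √(2.9² + 0.3²) ≈ 2.9 units.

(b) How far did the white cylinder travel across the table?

3.1

The white cylinder moved from about (7.8, 8.0) to (9.8, 5.6), a distance of √(2.0² + 2.4²) ≈ 3.1.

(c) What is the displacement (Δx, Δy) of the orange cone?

(-1.6, -0.4)

The orange cone was at about (11.0, 2.3) and moved to about (9.4, 1.9).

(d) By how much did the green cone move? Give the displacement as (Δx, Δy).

(1.5, 1.9)

From the two frames, the green cone sits at roughly (9.3, 5.7) before and (10.8, 7.6) after.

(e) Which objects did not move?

the brown sphere and the cyan cylinder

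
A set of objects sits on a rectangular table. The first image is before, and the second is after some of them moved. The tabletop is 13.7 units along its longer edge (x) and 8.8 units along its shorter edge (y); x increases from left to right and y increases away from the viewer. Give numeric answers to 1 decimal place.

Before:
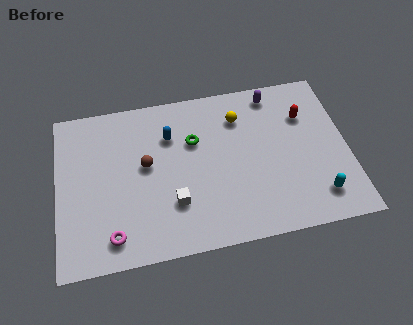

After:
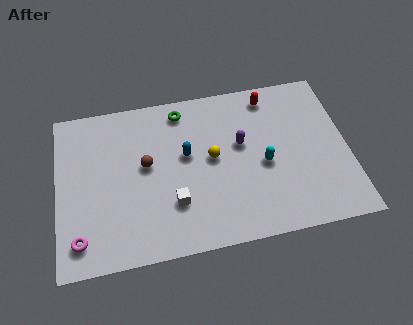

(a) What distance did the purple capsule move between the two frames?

3.0

The purple capsule was near (10.4, 7.7) before and (8.7, 5.2) after, so it travelled √(1.7² + 2.5²) ≈ 3.0 units.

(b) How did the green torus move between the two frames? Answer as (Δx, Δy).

(-0.5, 1.8)

The green torus started near (6.5, 5.8) and ended near (6.0, 7.6).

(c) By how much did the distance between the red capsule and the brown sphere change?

-1.1

Before: roughly 7.7 units apart; after: 6.6. That's 1.1 units closer together.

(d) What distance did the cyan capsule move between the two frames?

3.3

The cyan capsule was near (12.1, 1.7) before and (9.7, 3.9) after, so it travelled √(2.4² + 2.2²) ≈ 3.3 units.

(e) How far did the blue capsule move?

1.4

The blue capsule was near (5.4, 6.3) before and (6.1, 5.1) after, so it travelled √(0.7² + 1.2²) ≈ 1.4 units.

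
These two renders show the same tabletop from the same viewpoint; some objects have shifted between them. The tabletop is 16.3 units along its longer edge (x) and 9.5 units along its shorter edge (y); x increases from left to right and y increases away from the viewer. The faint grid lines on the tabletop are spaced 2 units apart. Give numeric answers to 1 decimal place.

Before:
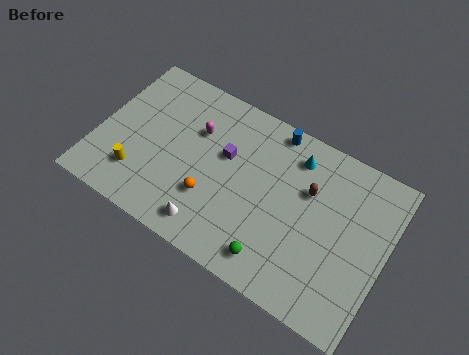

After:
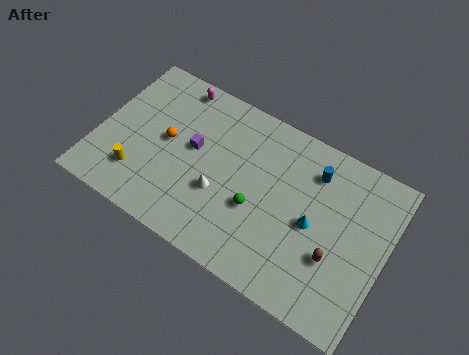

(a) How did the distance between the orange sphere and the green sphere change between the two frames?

+1.4

Before: roughly 4.2 units apart; after: 5.6. That's 1.4 units further apart.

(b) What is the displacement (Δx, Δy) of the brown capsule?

(1.9, -2.9)

The brown capsule was at about (11.8, 6.2) and moved to about (13.7, 3.3).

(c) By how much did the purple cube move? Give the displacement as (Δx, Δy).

(-1.8, -0.5)

The purple cube started near (7.1, 5.8) and ended near (5.3, 5.3).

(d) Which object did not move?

the yellow cylinder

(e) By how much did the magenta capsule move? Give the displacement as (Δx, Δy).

(-1.6, 2.1)

The magenta capsule started near (5.3, 6.4) and ended near (3.7, 8.5).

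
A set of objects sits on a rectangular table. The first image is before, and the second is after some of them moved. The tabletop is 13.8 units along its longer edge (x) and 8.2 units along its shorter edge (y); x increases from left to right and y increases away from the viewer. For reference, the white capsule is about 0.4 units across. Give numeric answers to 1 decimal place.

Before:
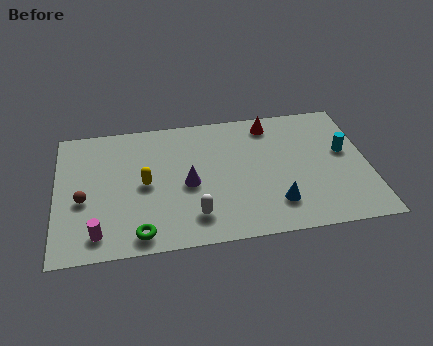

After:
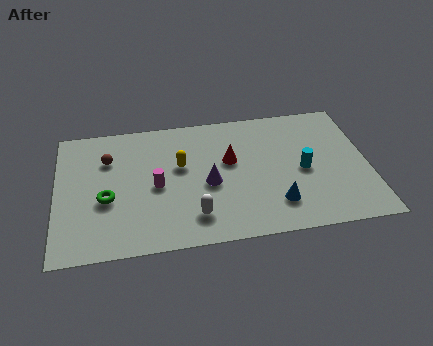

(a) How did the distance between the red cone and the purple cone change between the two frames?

-3.4

Before: roughly 5.0 units apart; after: 1.6. That's 3.4 units closer together.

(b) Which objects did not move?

the blue cone and the white capsule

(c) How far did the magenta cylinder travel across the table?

3.6

The magenta cylinder moved from about (1.8, 1.3) to (4.4, 3.8), a distance of √(2.6² + 2.5²) ≈ 3.6.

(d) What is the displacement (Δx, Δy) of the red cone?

(-1.9, -2.1)

The red cone was at about (9.6, 7.0) and moved to about (7.7, 4.9).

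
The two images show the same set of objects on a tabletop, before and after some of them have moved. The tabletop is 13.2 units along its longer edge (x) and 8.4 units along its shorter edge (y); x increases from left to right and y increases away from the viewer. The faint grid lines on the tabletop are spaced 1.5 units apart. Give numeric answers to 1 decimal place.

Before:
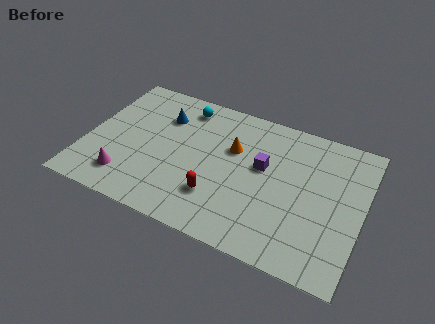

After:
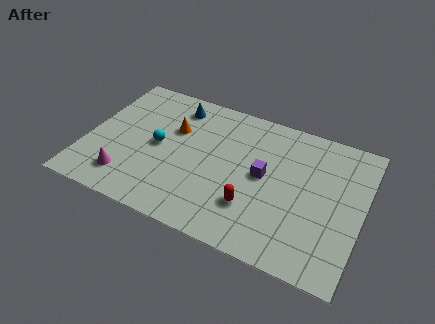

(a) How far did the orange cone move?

2.9

The orange cone moved from about (6.9, 5.4) to (4.0, 5.5), a distance of √(2.9² + 0.1²) ≈ 2.9.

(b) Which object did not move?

the magenta cone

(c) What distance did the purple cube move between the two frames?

0.5

From (8.4, 4.9) to (8.5, 4.4), the purple cube covered √(0.1² + 0.5²) ≈ 0.5 units.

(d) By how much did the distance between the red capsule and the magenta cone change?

+1.7

Before: roughly 4.3 units apart; after: 6.0. That's 1.7 units further apart.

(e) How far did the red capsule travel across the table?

1.7

The red capsule was near (6.5, 2.3) before and (8.2, 2.4) after, so it travelled √(1.7² + 0.1²) ≈ 1.7 units.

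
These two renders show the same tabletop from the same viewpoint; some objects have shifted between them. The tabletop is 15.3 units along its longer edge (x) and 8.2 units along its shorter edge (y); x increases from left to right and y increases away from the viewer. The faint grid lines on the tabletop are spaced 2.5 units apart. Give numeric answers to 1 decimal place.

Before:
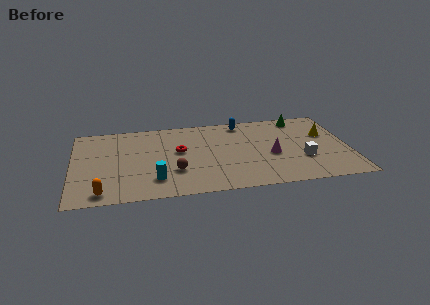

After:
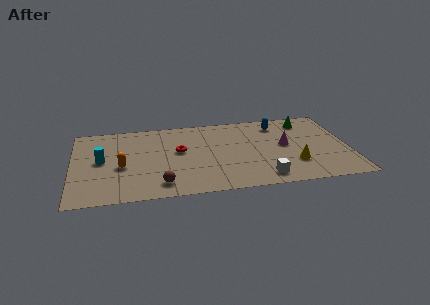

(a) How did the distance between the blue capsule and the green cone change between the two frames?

-1.7

Before: roughly 3.3 units apart; after: 1.6. That's 1.7 units closer together.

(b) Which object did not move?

the red torus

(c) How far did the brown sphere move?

1.4

The brown sphere moved from about (5.6, 2.6) to (4.8, 1.4), a distance of √(0.8² + 1.2²) ≈ 1.4.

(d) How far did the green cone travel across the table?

0.5

The green cone moved from about (12.8, 7.2) to (13.1, 6.8), a distance of √(0.3² + 0.4²) ≈ 0.5.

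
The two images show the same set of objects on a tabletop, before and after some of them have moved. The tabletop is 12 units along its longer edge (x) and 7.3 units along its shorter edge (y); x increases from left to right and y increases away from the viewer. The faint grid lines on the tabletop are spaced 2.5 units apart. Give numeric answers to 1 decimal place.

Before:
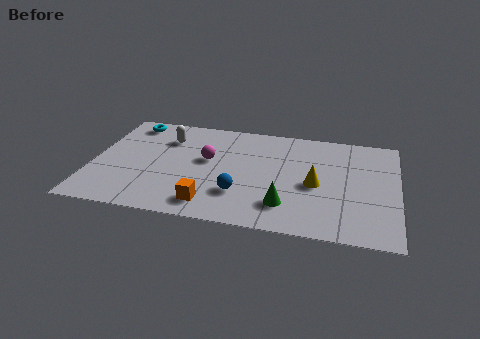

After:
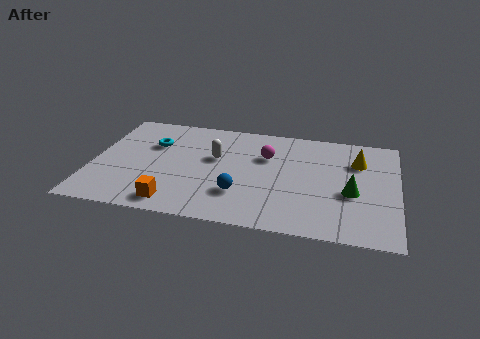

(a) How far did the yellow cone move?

2.5

From (8.8, 3.3) to (10.4, 5.2), the yellow cone covered √(1.6² + 1.9²) ≈ 2.5 units.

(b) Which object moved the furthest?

the green cone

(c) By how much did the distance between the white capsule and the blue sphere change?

-2.0

Before: roughly 4.5 units apart; after: 2.5. That's 2.0 units closer together.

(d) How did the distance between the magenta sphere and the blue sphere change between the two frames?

+0.4

Before: roughly 2.5 units apart; after: 2.9. That's 0.4 units further apart.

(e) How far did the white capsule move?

2.2

From (2.8, 5.4) to (4.8, 4.4), the white capsule covered √(2.0² + 1.0²) ≈ 2.2 units.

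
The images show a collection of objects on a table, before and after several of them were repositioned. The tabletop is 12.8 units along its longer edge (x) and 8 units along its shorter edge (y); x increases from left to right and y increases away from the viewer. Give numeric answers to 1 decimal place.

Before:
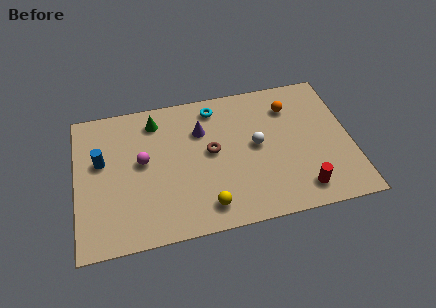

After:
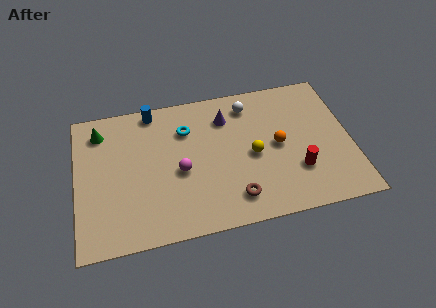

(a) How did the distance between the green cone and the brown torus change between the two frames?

+4.4

They were about 3.4 units apart before and 7.8 after — 4.4 units further apart.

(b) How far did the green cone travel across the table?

2.6

From (3.8, 6.6) to (1.2, 6.5), the green cone covered √(2.6² + 0.1²) ≈ 2.6 units.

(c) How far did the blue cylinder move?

3.5

The blue cylinder was near (1.2, 4.8) before and (3.7, 7.2) after, so it travelled √(2.5² + 2.4²) ≈ 3.5 units.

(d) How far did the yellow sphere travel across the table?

3.3

The yellow sphere was near (5.9, 1.3) before and (8.2, 3.7) after, so it travelled √(2.3² + 2.4²) ≈ 3.3 units.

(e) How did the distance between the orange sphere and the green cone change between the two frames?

+2.3

The distance was about 6.3 in the first image and 8.6 in the second, so they moved 2.3 units further apart.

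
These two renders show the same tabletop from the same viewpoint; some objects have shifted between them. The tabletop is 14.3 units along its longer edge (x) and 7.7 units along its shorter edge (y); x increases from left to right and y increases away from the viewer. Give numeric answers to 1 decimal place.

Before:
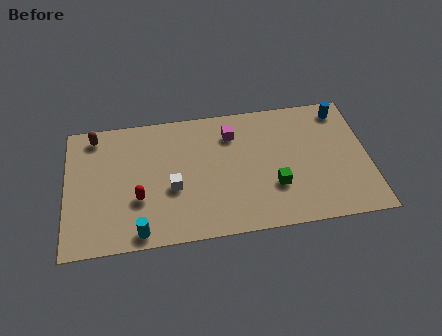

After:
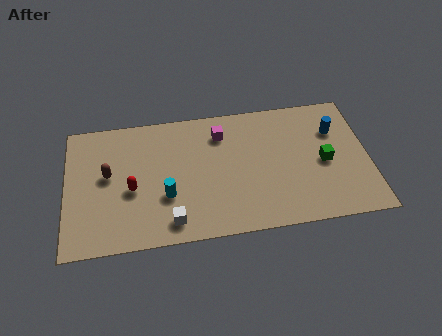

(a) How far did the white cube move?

1.9

From (5.0, 3.1) to (4.9, 1.2), the white cube covered √(0.1² + 1.9²) ≈ 1.9 units.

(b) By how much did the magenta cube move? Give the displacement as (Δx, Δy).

(-0.5, 0.1)

From the two frames, the magenta cube sits at roughly (7.9, 5.9) before and (7.4, 6.0) after.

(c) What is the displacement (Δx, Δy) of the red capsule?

(-0.3, 0.6)

The red capsule was at about (3.4, 2.7) and moved to about (3.1, 3.3).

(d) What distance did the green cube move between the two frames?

2.6

The green cube moved from about (9.8, 2.5) to (12.2, 3.6), a distance of √(2.4² + 1.1²) ≈ 2.6.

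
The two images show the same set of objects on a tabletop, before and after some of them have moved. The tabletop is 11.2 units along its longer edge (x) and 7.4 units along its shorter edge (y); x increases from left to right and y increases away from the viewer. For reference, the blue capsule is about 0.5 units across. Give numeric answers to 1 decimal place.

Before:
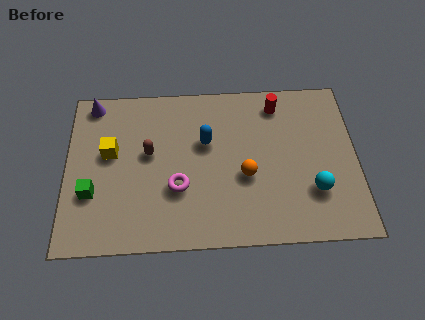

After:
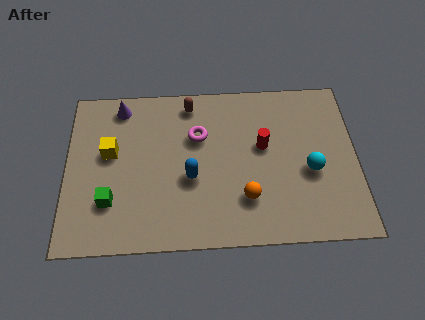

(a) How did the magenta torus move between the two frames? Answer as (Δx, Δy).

(0.8, 2.3)

The magenta torus started near (4.3, 2.6) and ended near (5.1, 4.9).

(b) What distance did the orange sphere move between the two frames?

1.0

From (6.9, 3.0) to (6.9, 2.0), the orange sphere covered √(0.0² + 1.0²) ≈ 1.0 units.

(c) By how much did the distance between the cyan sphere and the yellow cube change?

-0.3

The distance was about 8.1 in the first image and 7.8 in the second, so they moved 0.3 units closer together.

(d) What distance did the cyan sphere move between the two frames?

0.9

The cyan sphere moved from about (9.5, 2.2) to (9.4, 3.1), a distance of √(0.1² + 0.9²) ≈ 0.9.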